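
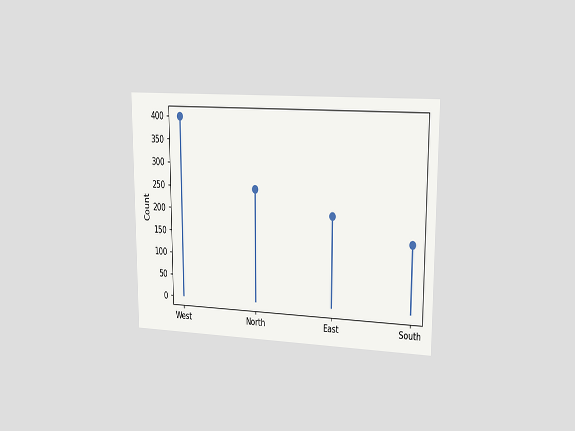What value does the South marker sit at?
150

The chart is viewed slightly from the right. The South marker sits at 150.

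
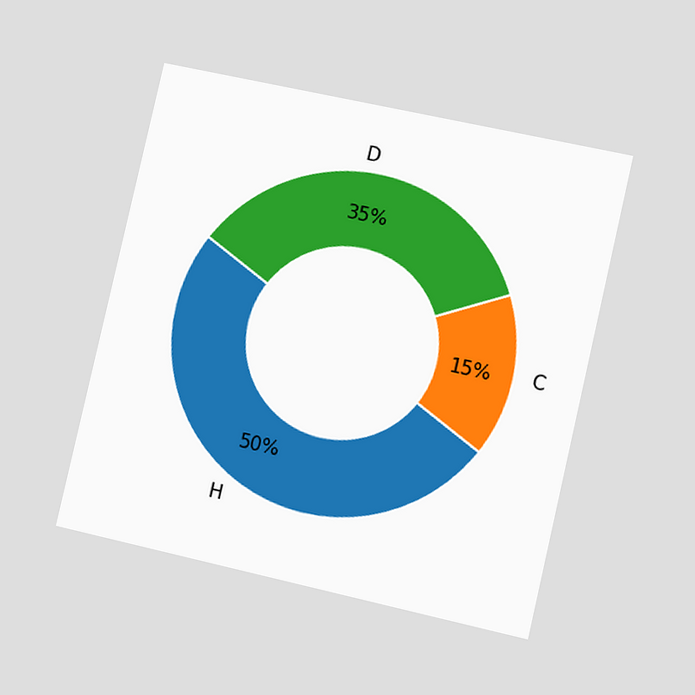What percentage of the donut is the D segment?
The chart is tilted about 13° clockwise and viewed at a slight angle. The D segment takes up 35% of the ring.

35%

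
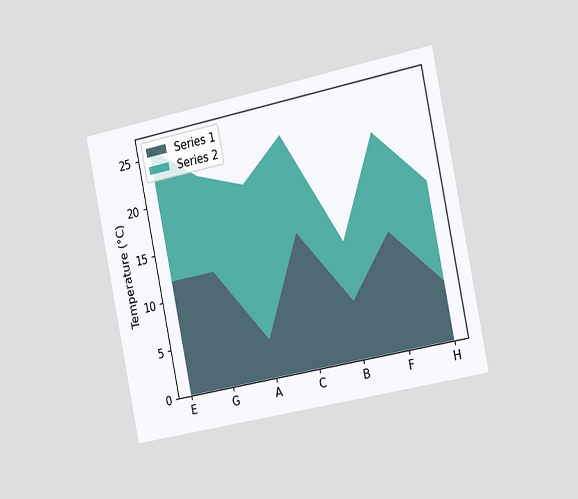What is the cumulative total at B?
12°C

The chart is tilted about 11° counter-clockwise and viewed slightly from the right. The stacked total at B reaches 12°C.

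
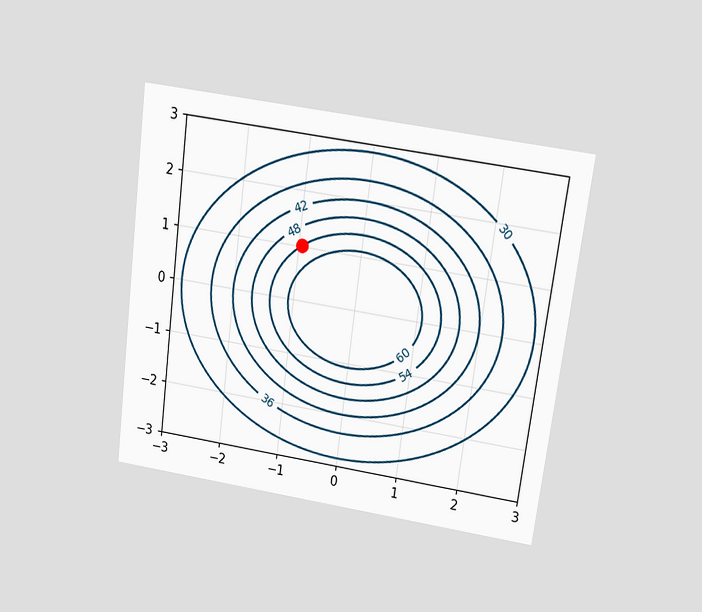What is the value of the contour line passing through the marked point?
The chart is tilted about 7° clockwise and viewed slightly from above. The marked point sits on the contour labelled 54.

54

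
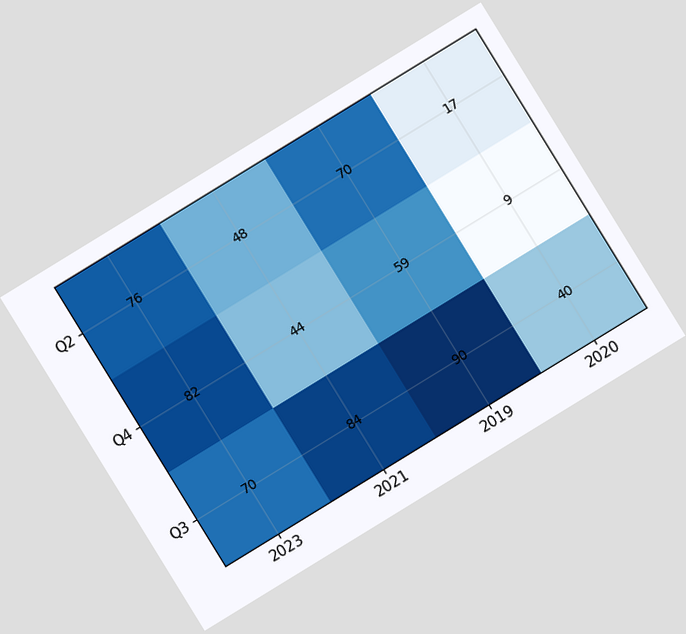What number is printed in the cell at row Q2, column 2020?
The chart is tilted about 32° counter-clockwise. The (Q2, 2020) cell reads 17.

17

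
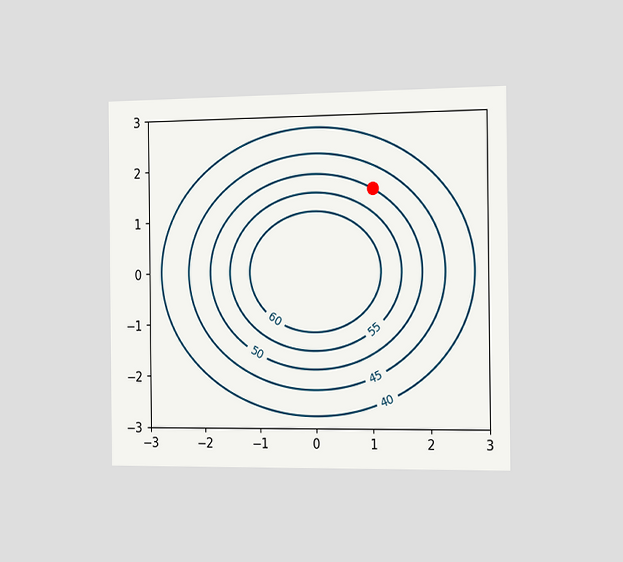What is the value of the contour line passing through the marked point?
50

The chart is viewed slightly from the right. The marked point sits on the contour labelled 50.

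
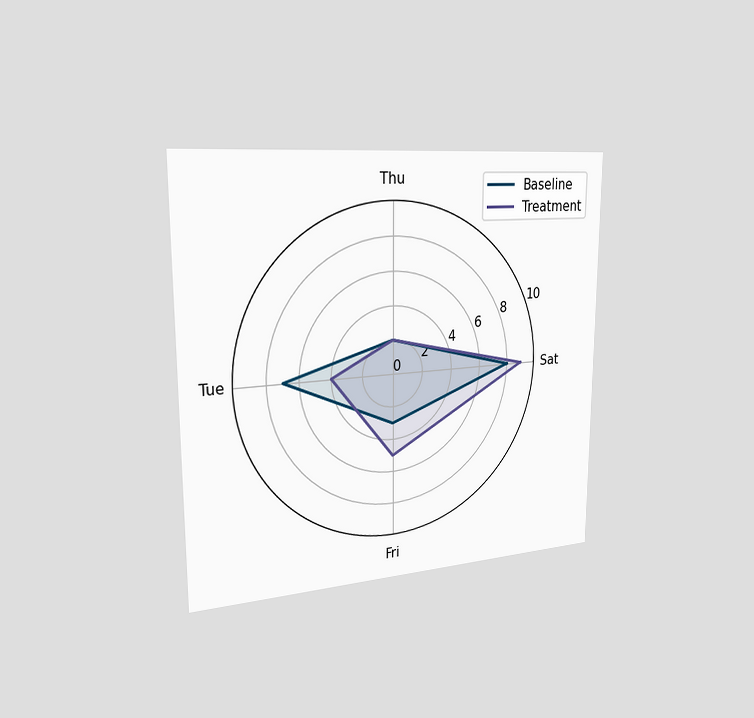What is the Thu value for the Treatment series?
The chart is viewed slightly from the left. On the Thu axis, Treatment reaches 2.

2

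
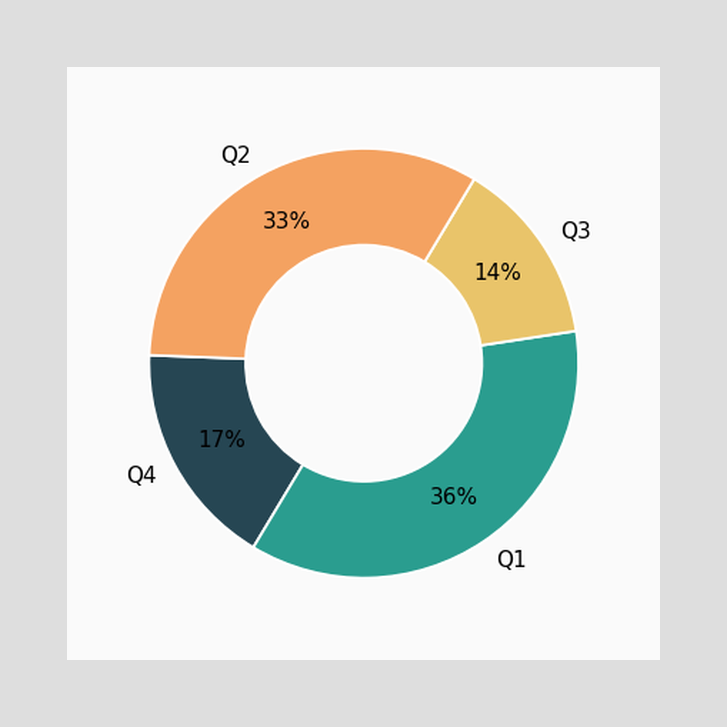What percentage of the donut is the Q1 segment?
36%

The Q1 segment takes up 36% of the ring.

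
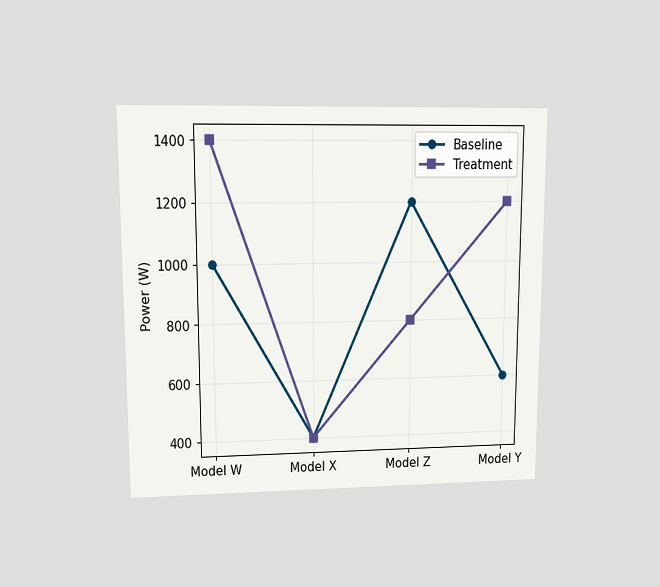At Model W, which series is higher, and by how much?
The chart is viewed at a slight angle. At Model W, Treatment sits above the other line by 400W.

Treatment, by 400W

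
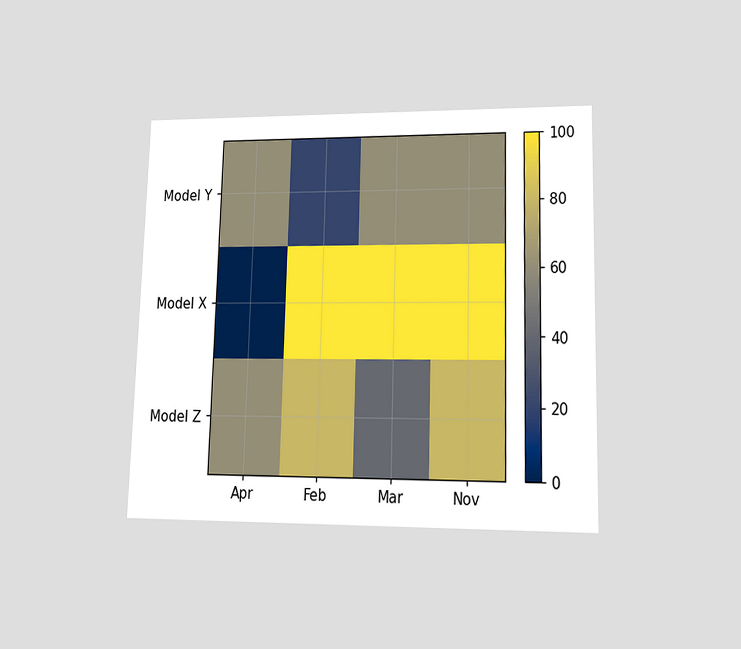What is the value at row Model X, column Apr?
0

The chart is viewed at a slight angle. Matching cell (Model X, Apr) against the colorbar gives 0.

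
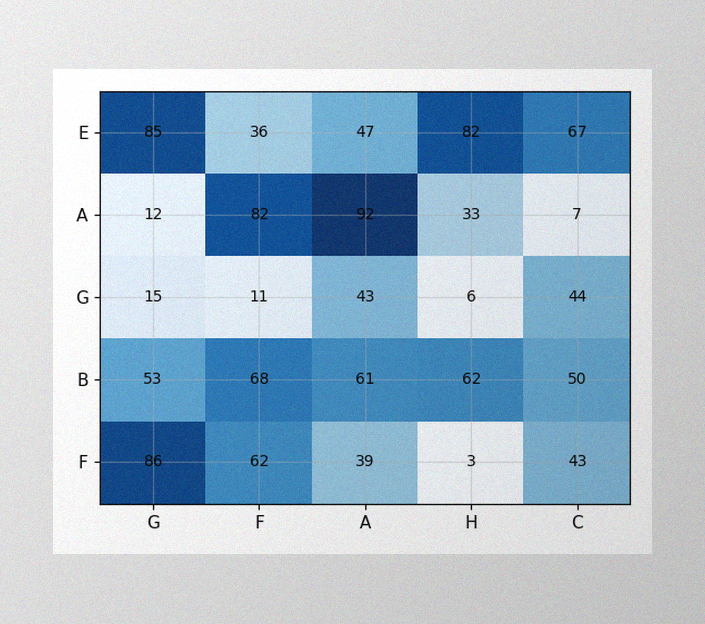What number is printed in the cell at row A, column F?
The image has some photo noise and uneven lighting. The (A, F) cell reads 82.

82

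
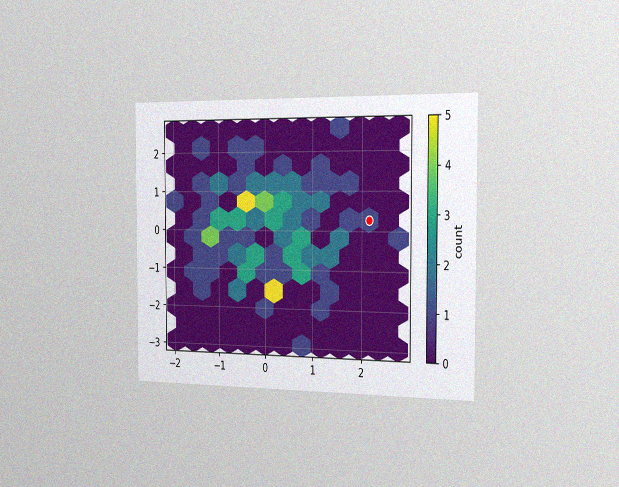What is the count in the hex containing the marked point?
1

The chart is viewed slightly from the right, with some photo noise. The marked hex reads 1 on the colorbar.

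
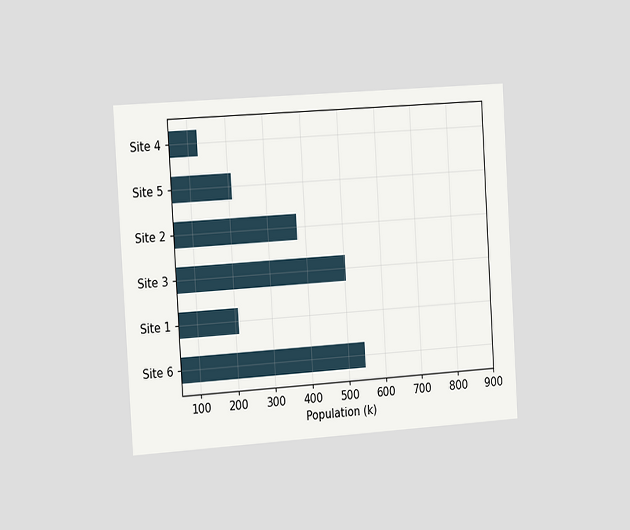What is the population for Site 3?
The chart is tilted about 3° counter-clockwise and viewed slightly from the left. Reading along the chart's x-axis, the Site 3 bar reaches 504k.

504k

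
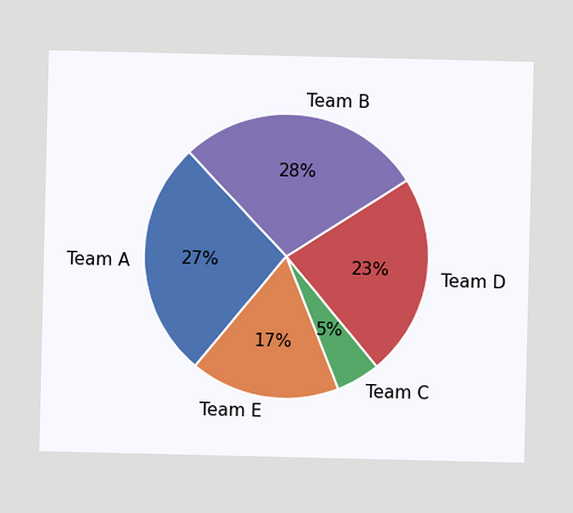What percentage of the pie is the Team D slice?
23%

The Team D slice takes up 23% of the pie.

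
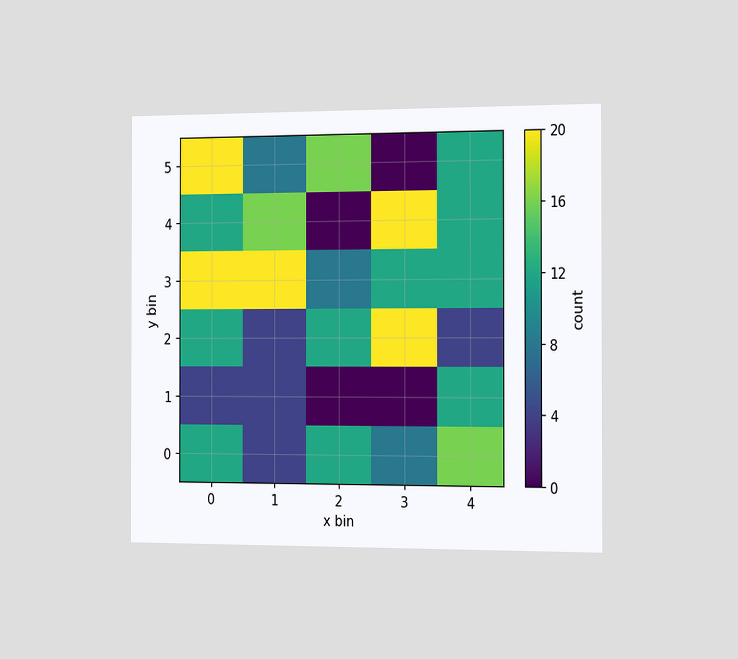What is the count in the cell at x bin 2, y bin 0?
12

The chart is viewed slightly from the right. Matching the cell (2, 0) against the colorbar gives 12.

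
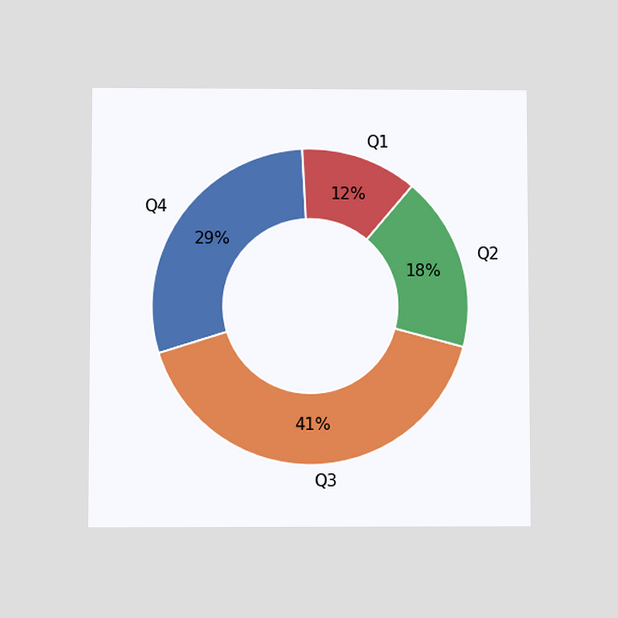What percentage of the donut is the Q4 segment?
29%

The chart is viewed at a slight angle. The Q4 segment takes up 29% of the ring.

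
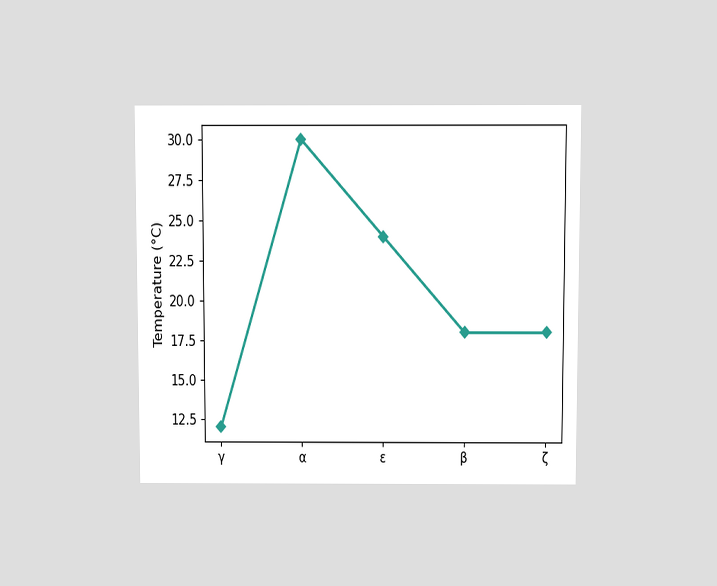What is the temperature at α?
The chart is viewed slightly from above. At α, the line is at 30°C.

30°C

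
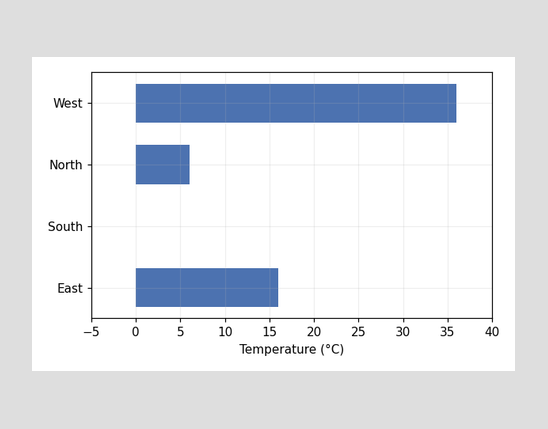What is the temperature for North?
6°C

Reading along the chart's x-axis, the North bar reaches 6°C.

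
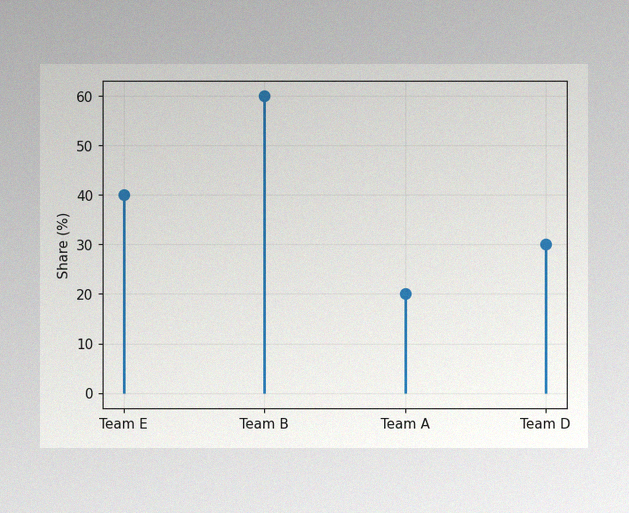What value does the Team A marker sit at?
The image has some photo noise and uneven lighting. The Team A marker sits at 20%.

20%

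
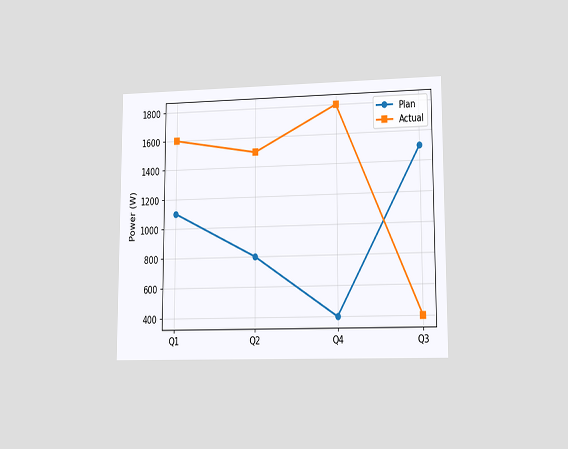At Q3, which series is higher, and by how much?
The chart is viewed at a slight angle. At Q3, Plan sits above the other line by 1100W.

Plan, by 1100W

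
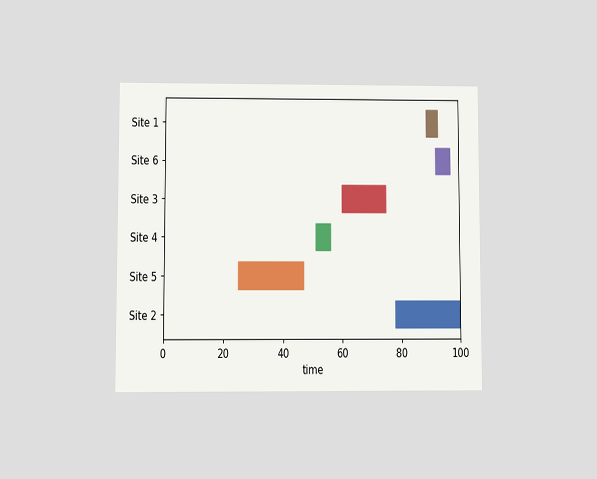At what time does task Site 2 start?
78

The chart is viewed at a slight angle. The Site 2 bar begins at t=78.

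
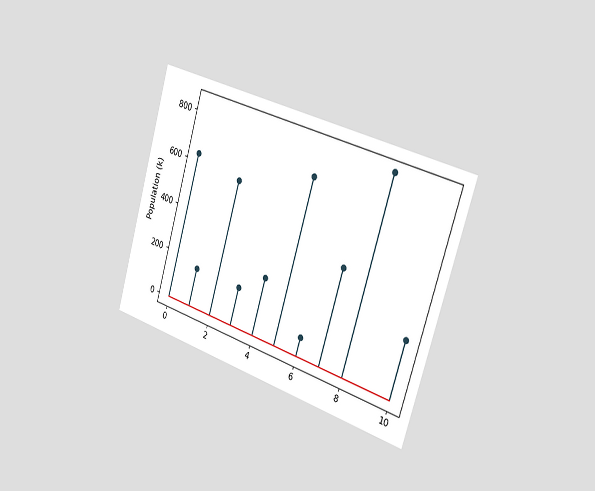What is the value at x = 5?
714k

The chart is tilted about 17° clockwise and viewed slightly from the right. The stem at x=5 reaches 714k.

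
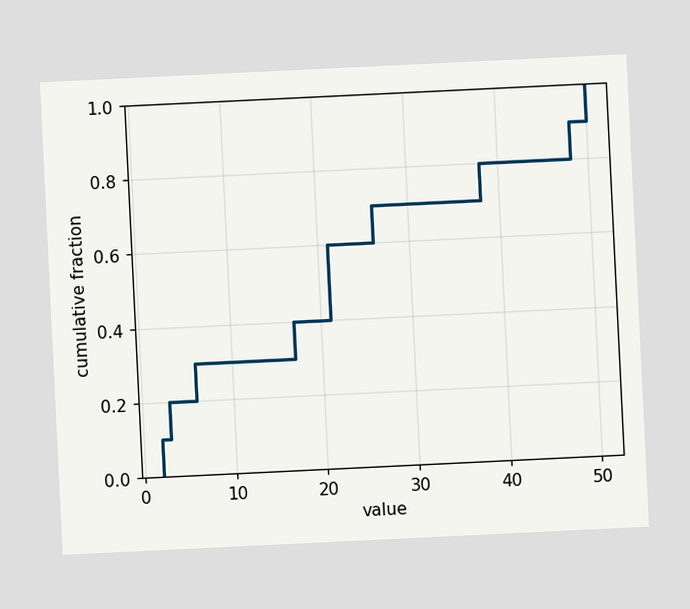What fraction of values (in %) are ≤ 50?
The chart is tilted about 3° counter-clockwise. At x=50 the ECDF step is at 100%.

100%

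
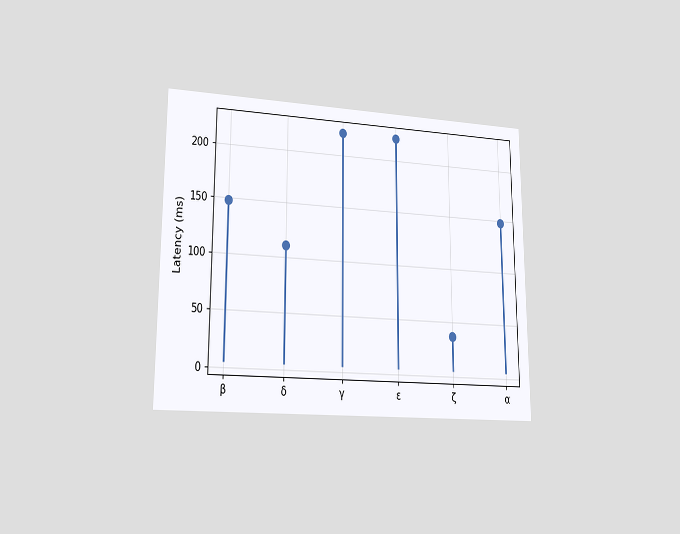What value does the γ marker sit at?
222ms

The chart is viewed at a slight angle. The γ marker sits at 222ms.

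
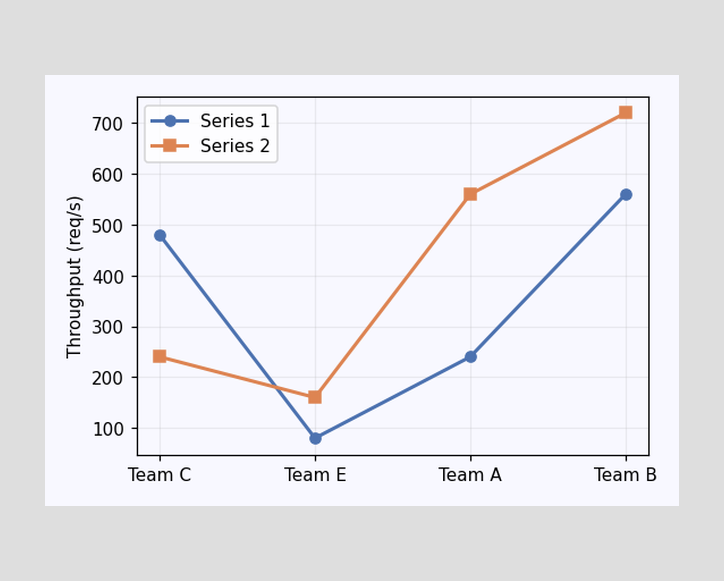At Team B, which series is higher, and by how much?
Series 2, by 160req/s

At Team B, Series 2 sits above the other line by 160req/s.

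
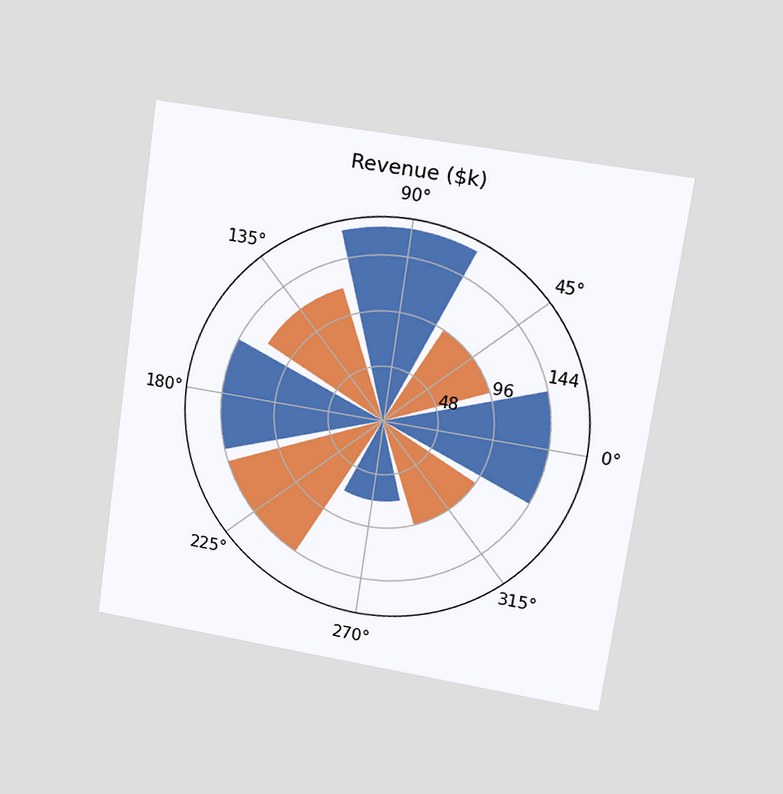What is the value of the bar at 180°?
$144k

The chart is tilted about 8° clockwise and viewed at a slight angle. The bar at 180° reaches $144k on the radial axis.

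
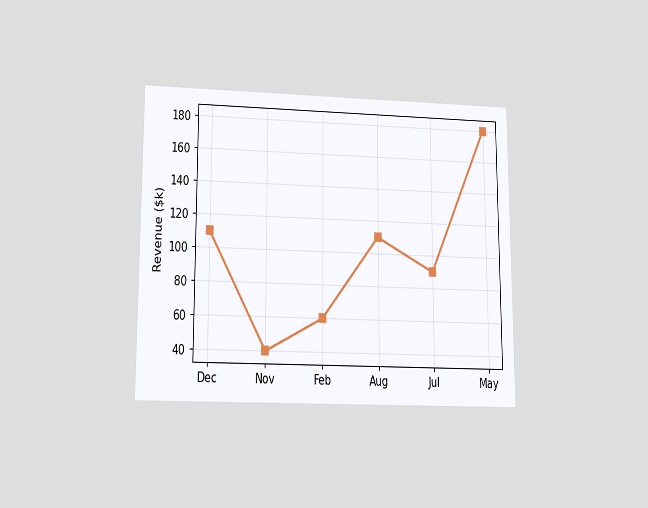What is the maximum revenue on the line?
The chart is viewed slightly from below. The highest point is at May, and reading across to the y-axis gives $180k.

$180k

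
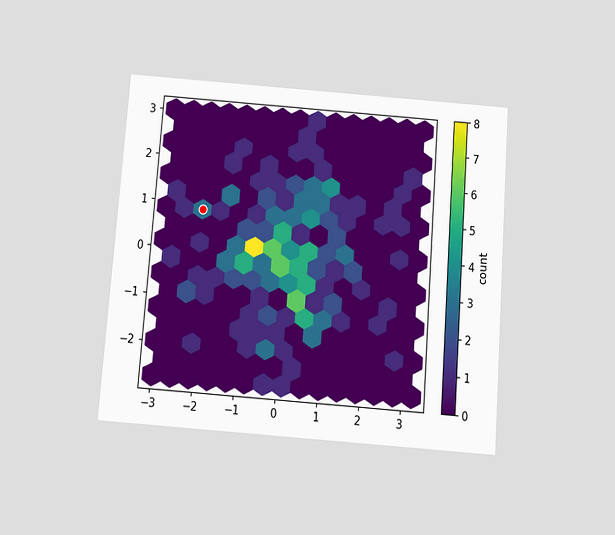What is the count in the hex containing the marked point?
3

The chart is tilted about 4° clockwise and viewed slightly from below. The marked hex reads 3 on the colorbar.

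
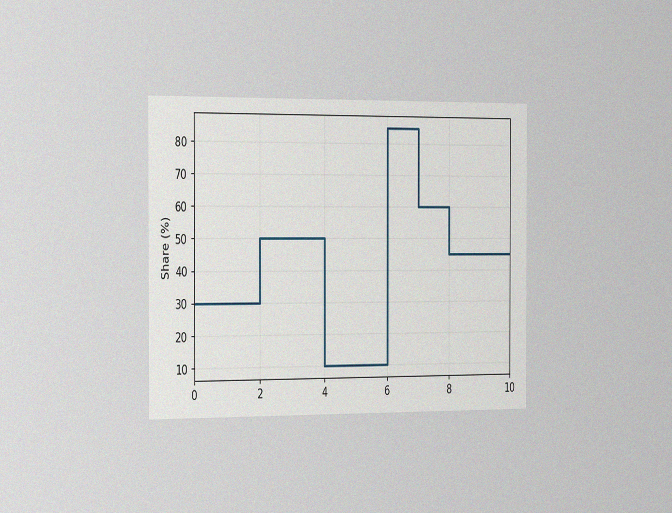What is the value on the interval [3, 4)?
50%

The chart is viewed slightly from the left, with some photo noise. On [3, 4) the step sits at 50%.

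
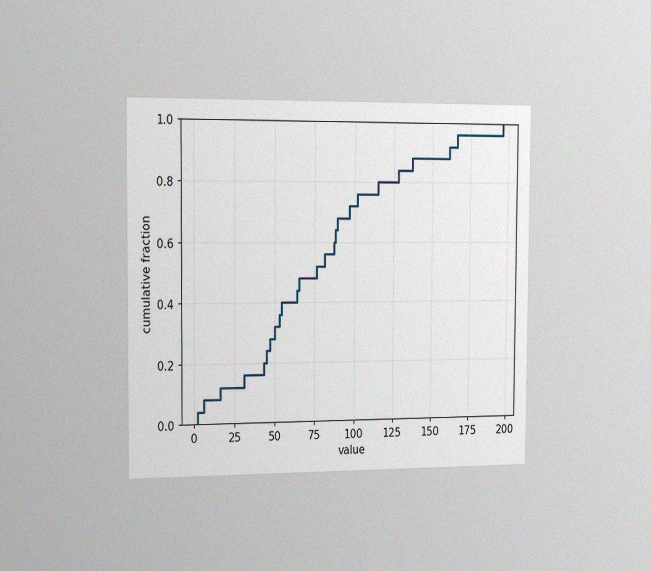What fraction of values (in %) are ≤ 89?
68%

The chart is viewed slightly from the left, with some photo noise. At x=89 the ECDF step is at 68%.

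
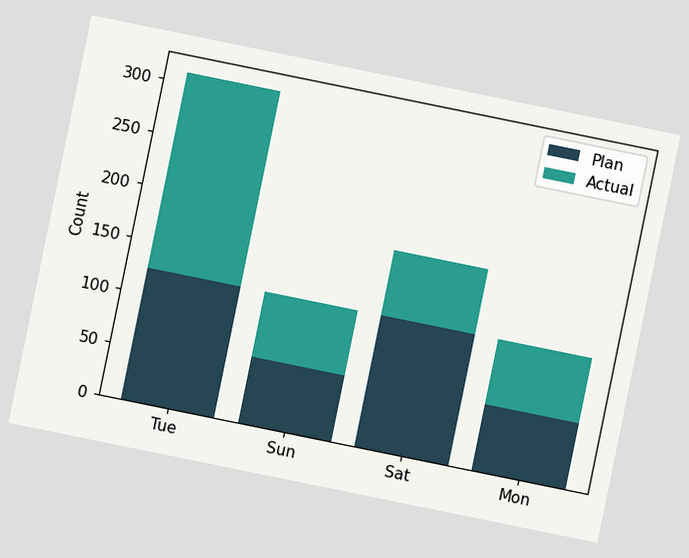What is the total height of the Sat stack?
186

The chart is tilted about 12° clockwise. The Sat stack's top reaches 186 on the y-axis.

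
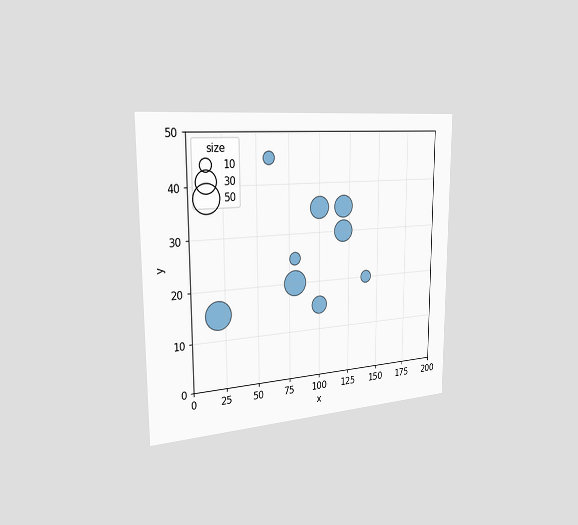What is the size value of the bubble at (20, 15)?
50

The chart is viewed slightly from the left. Matching the bubble at (20, 15) against the size legend gives 50.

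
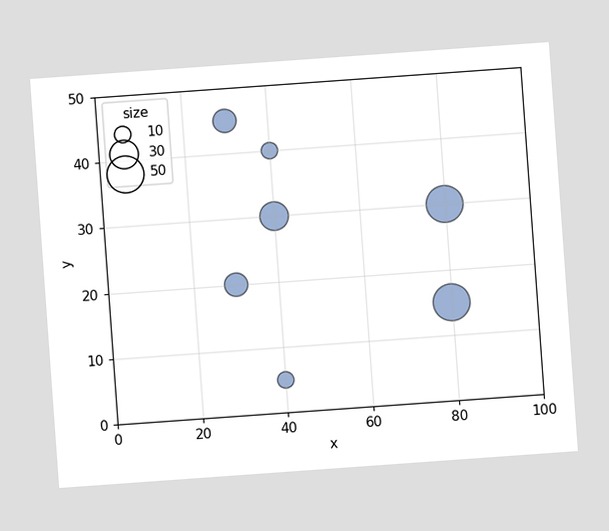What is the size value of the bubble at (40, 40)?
10

The chart is tilted about 4° counter-clockwise. Matching the bubble at (40, 40) against the size legend gives 10.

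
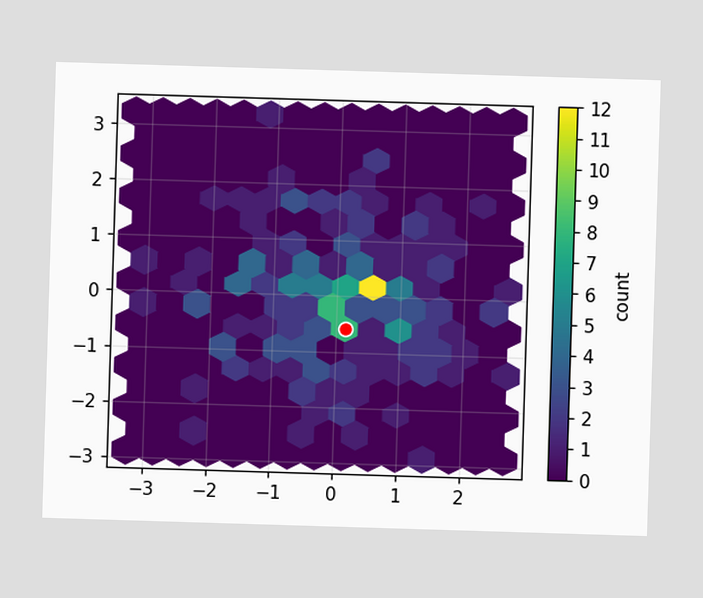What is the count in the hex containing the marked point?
The marked hex reads 8 on the colorbar.

8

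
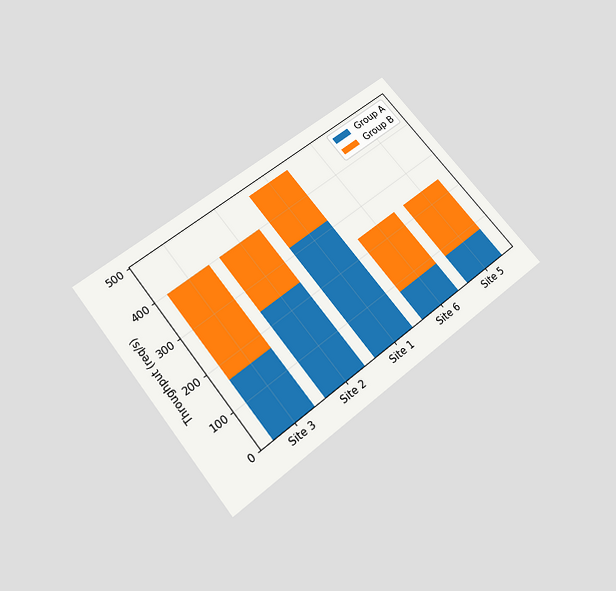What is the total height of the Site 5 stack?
240req/s

The chart is tilted about 38° counter-clockwise and viewed slightly from below. The Site 5 stack's top reaches 240req/s on the y-axis.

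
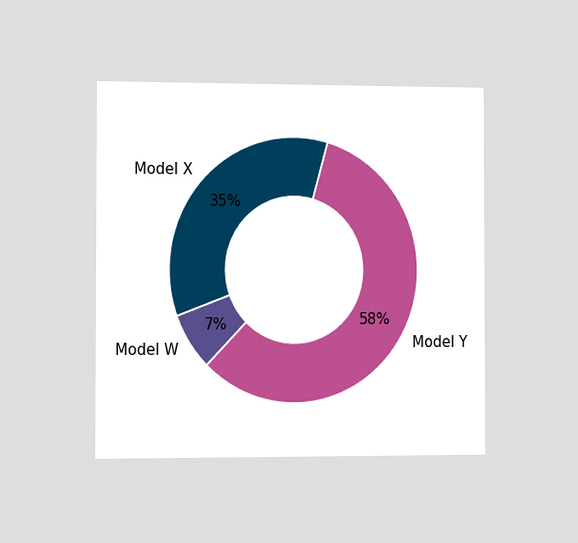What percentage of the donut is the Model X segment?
35%

The chart is viewed slightly from the left. The Model X segment takes up 35% of the ring.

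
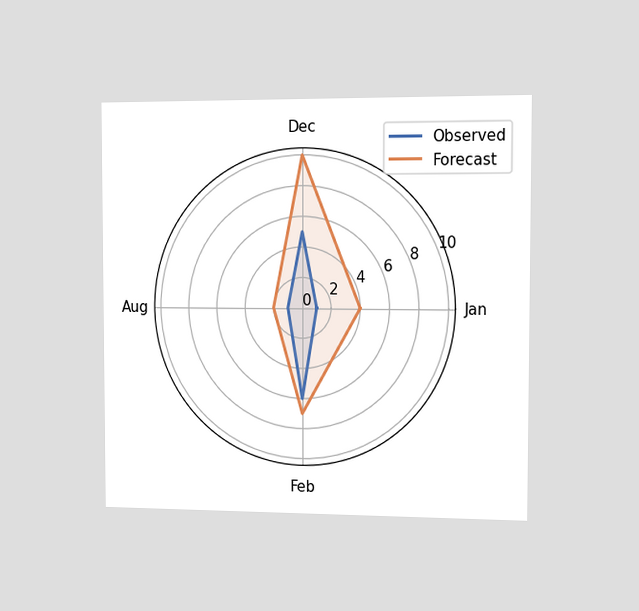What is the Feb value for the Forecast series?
The chart is viewed slightly from the right. On the Feb axis, Forecast reaches 7.

7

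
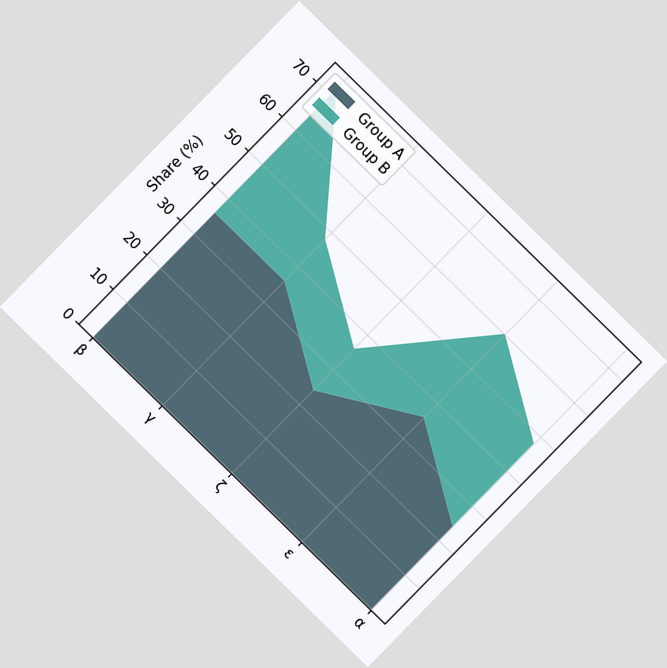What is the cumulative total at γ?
48%

The chart is tilted about 44° clockwise. The stacked total at γ reaches 48%.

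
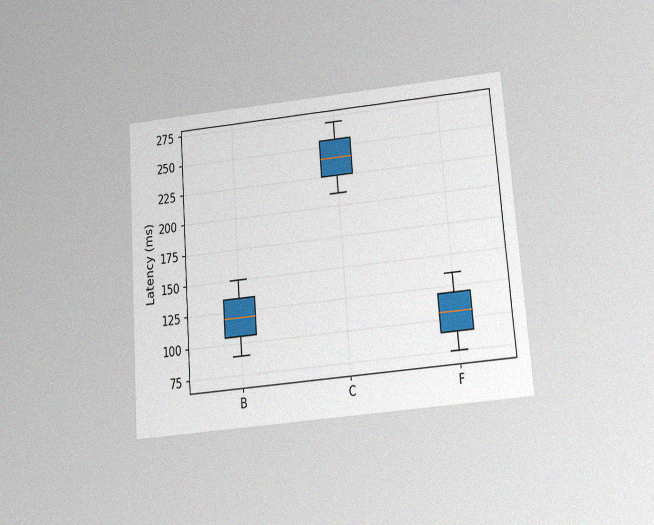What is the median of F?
The chart is tilted about 4° counter-clockwise and viewed slightly from below, with some photo noise. The median line in the F box sits at 105ms.

105ms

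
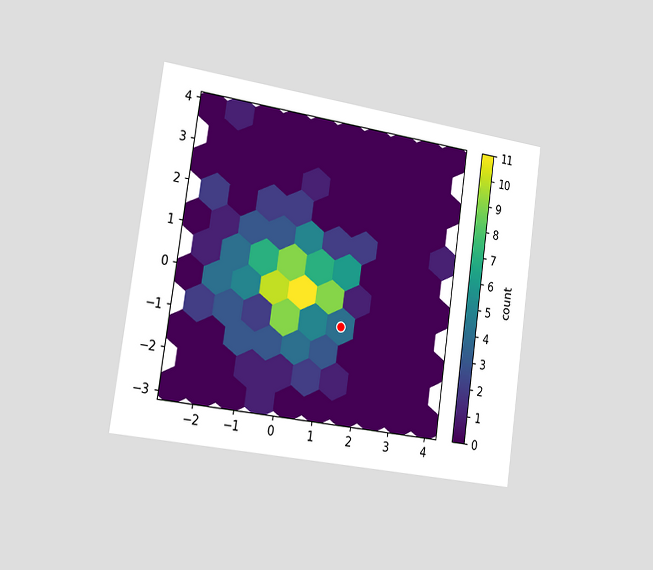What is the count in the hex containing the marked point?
4

The chart is tilted about 8° clockwise and viewed slightly from the left. The marked hex reads 4 on the colorbar.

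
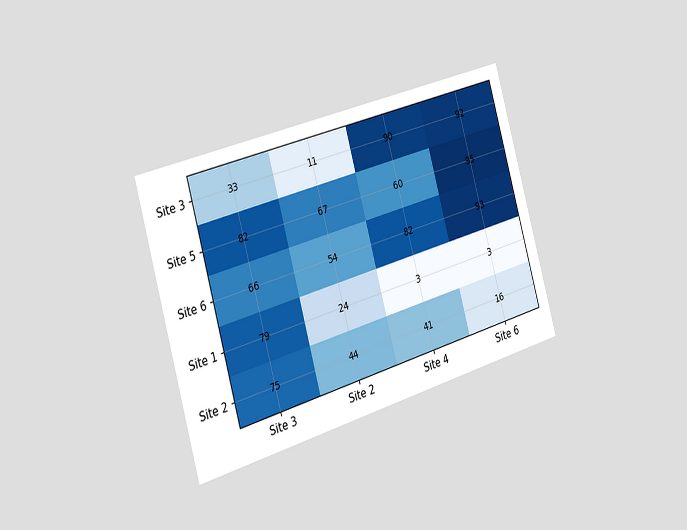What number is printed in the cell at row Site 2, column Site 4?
The chart is tilted about 16° counter-clockwise and viewed slightly from the left. The (Site 2, Site 4) cell reads 41.

41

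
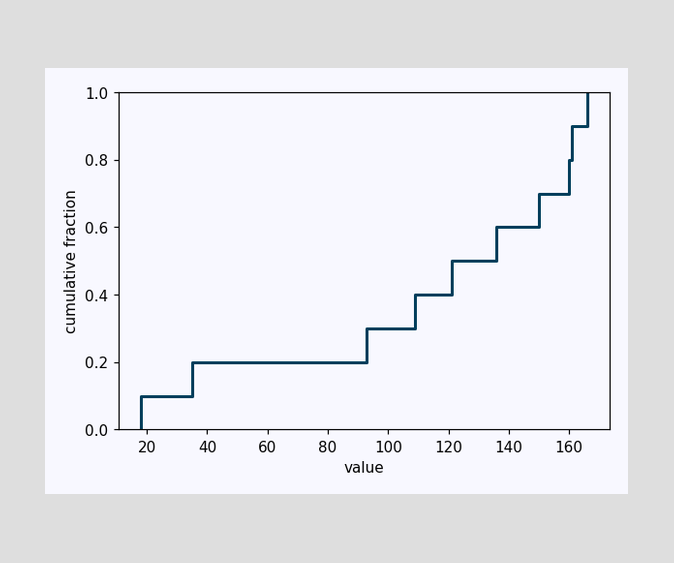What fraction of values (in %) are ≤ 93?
At x=93 the ECDF step is at 30%.

30%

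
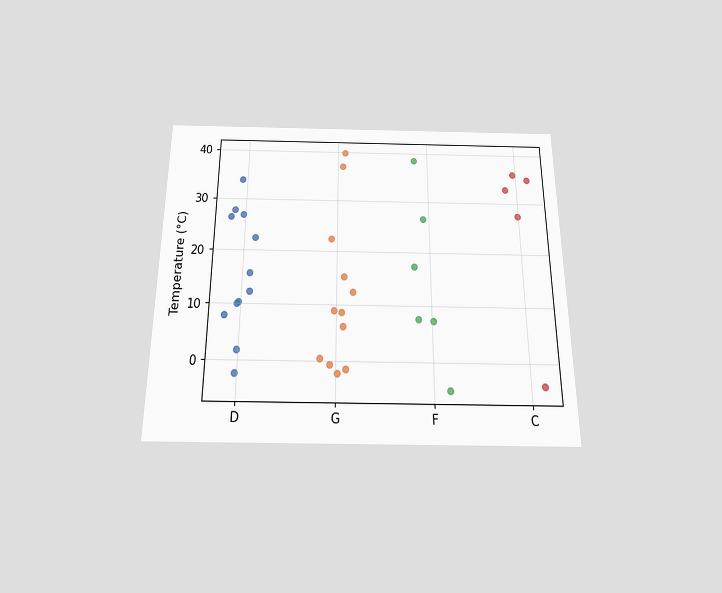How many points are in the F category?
6

The chart is viewed slightly from below. Counting the markers in the F column gives 6.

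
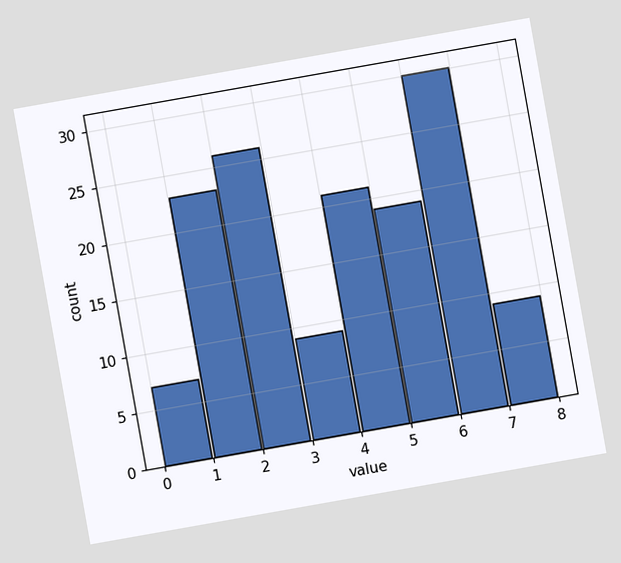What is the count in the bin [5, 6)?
19

The chart is tilted about 10° counter-clockwise. The [5, 6) bin has height 19.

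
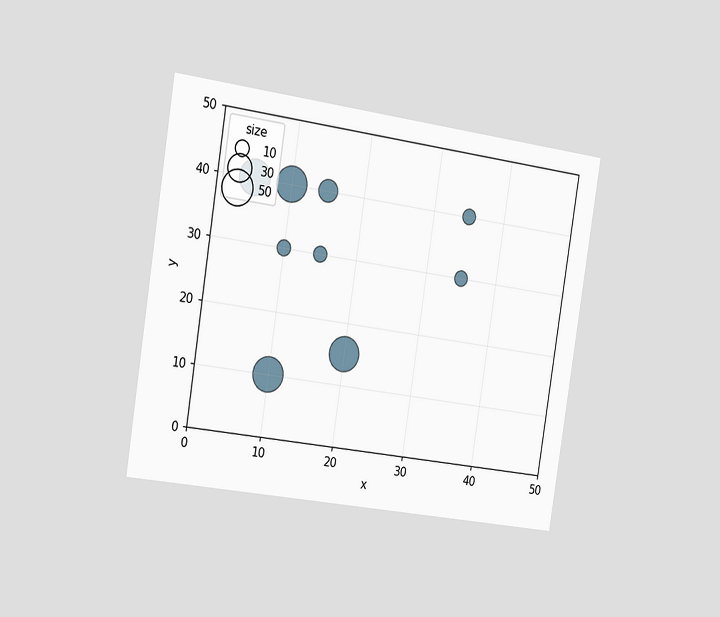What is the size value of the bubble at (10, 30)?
The chart is tilted about 9° clockwise and viewed slightly from the left. Matching the bubble at (10, 30) against the size legend gives 10.

10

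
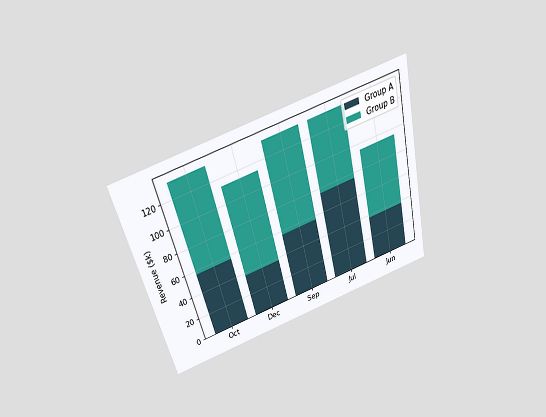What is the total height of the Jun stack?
The chart is tilted about 14° counter-clockwise and viewed slightly from above. The Jun stack's top reaches $95k on the y-axis.

$95k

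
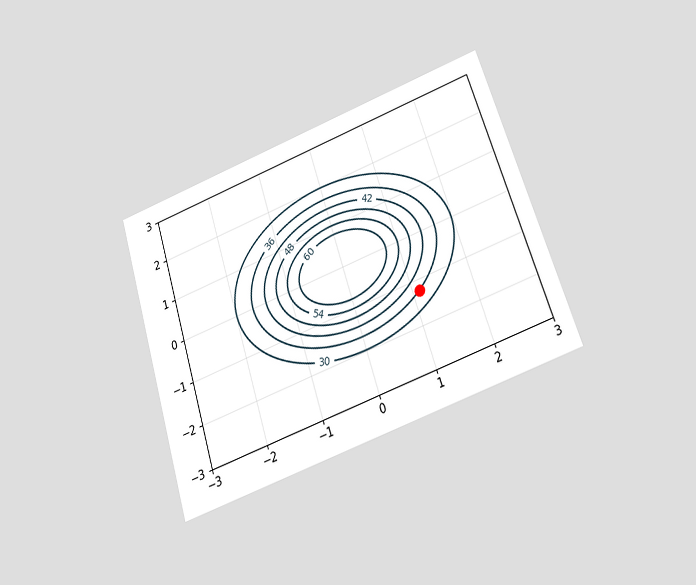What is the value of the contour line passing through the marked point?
36

The chart is tilted about 18° counter-clockwise and viewed slightly from below. The marked point sits on the contour labelled 36.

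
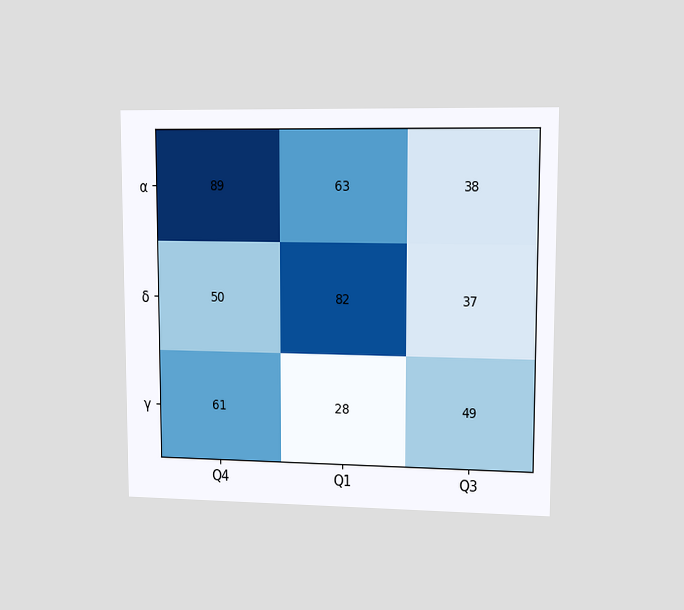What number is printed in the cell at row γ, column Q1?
28

The chart is viewed at a slight angle. The (γ, Q1) cell reads 28.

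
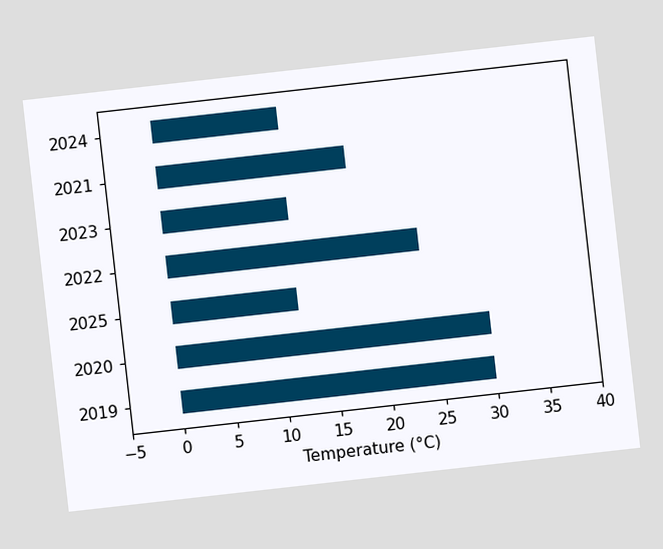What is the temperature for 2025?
12°C

The chart is tilted about 6° counter-clockwise. Reading along the chart's x-axis, the 2025 bar reaches 12°C.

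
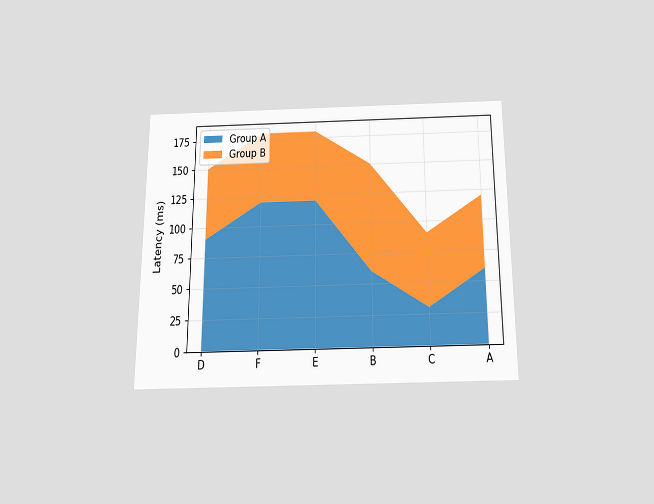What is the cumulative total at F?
180ms

The chart is viewed slightly from below. The stacked total at F reaches 180ms.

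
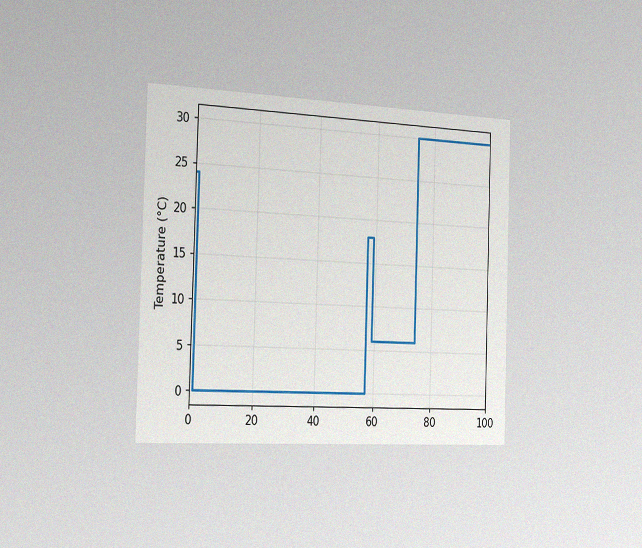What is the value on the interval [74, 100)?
The chart is viewed slightly from the left, with some photo noise. On [74, 100) the step sits at 30°C.

30°C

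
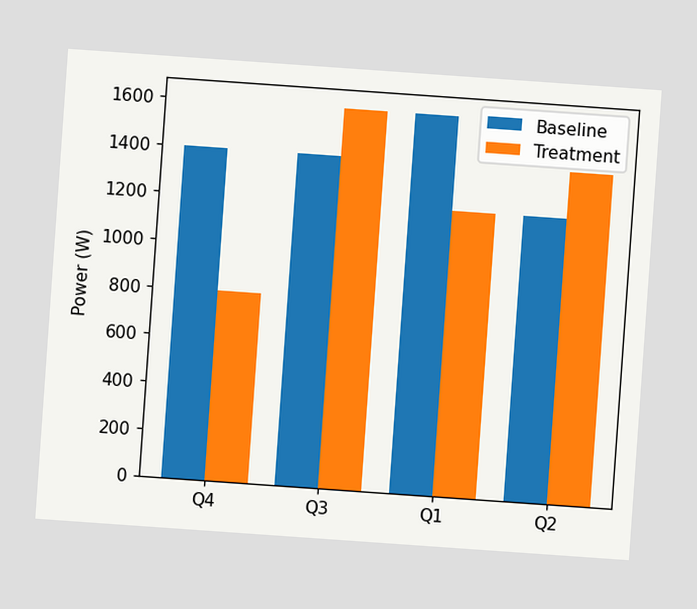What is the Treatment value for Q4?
The chart is tilted about 4° clockwise. The Treatment bar at Q4 reaches 800W on the y-axis.

800W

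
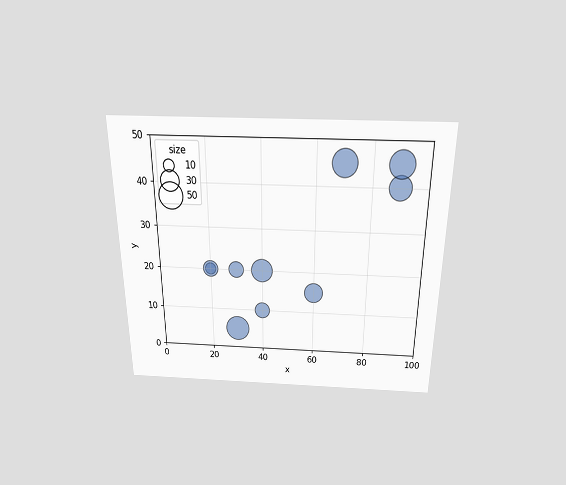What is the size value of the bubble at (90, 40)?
The chart is viewed slightly from above. Matching the bubble at (90, 40) against the size legend gives 40.

40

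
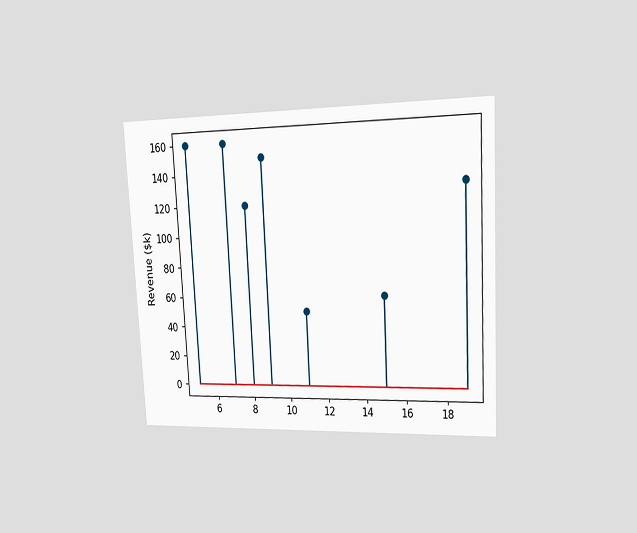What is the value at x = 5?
The chart is tilted about 3° counter-clockwise and viewed slightly from the right. The stem at x=5 reaches $160k.

$160k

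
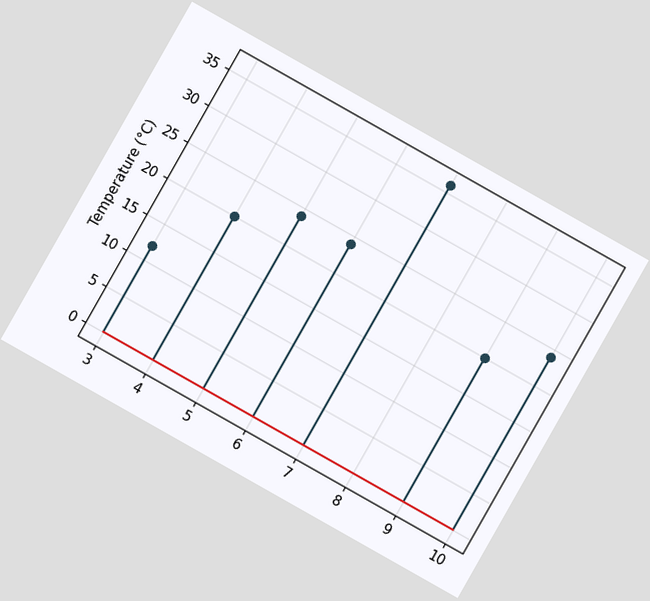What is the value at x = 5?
The chart is tilted about 30° clockwise. The stem at x=5 reaches 24°C.

24°C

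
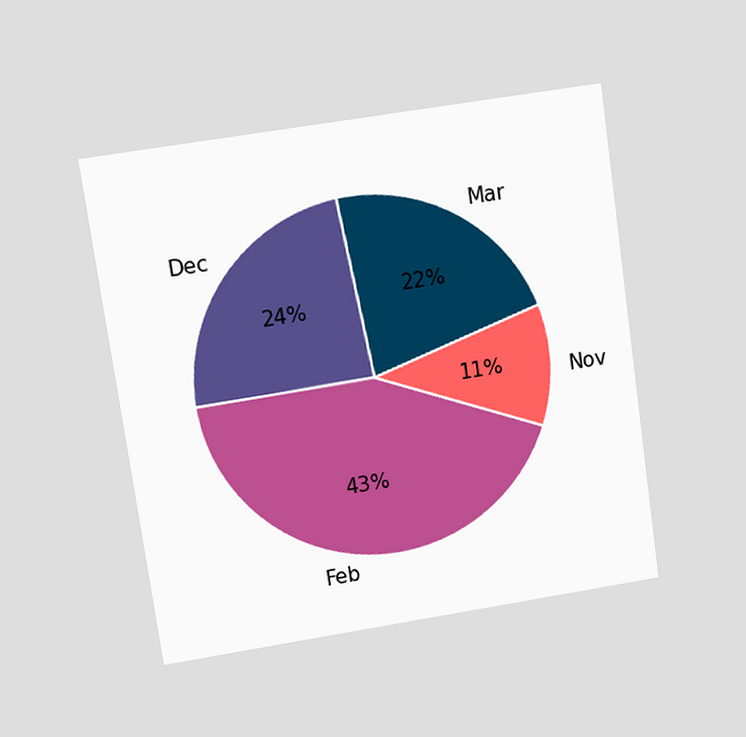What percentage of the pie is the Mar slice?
The chart is tilted about 8° counter-clockwise and viewed at a slight angle. The Mar slice takes up 22% of the pie.

22%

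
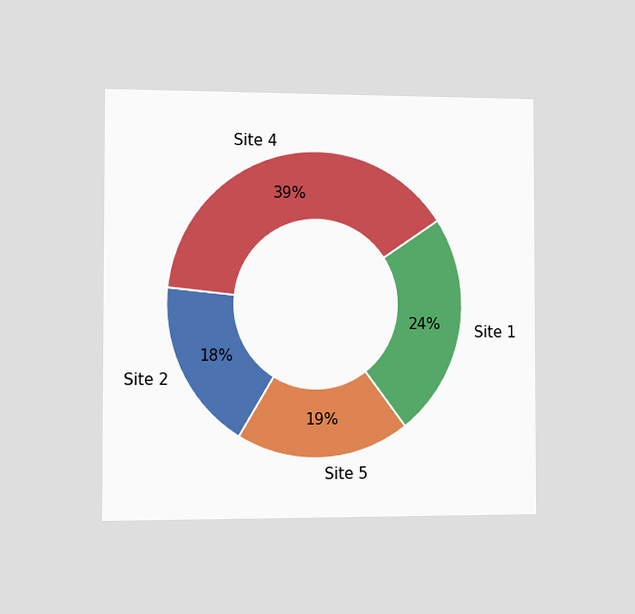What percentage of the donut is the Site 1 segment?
The chart is viewed slightly from the left. The Site 1 segment takes up 24% of the ring.

24%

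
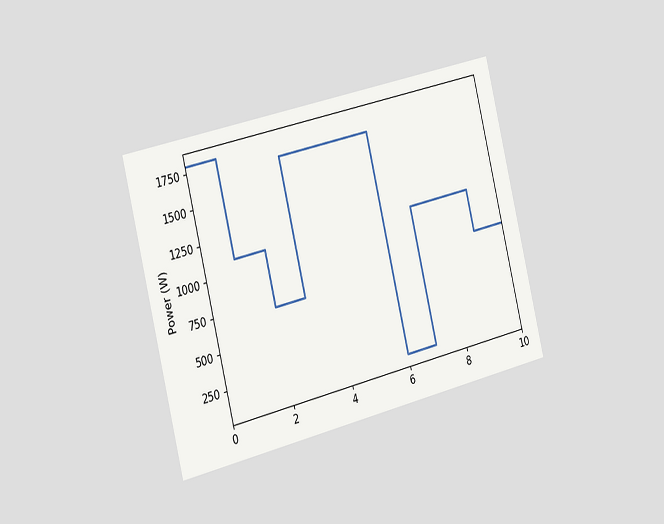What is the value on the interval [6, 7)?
The chart is tilted about 14° counter-clockwise and viewed slightly from the left. On [6, 7) the step sits at 100W.

100W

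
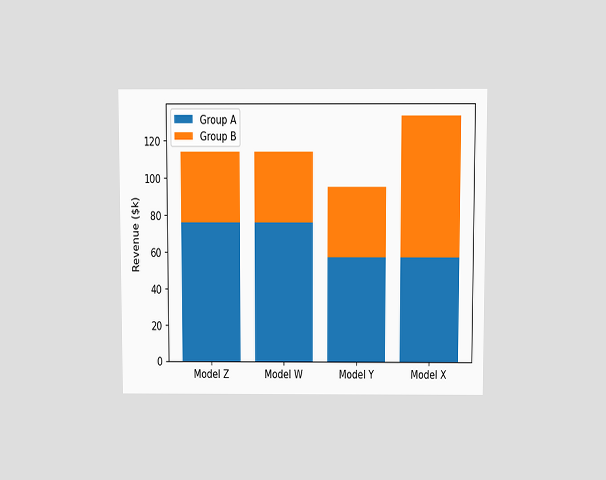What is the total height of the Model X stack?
$133k

The chart is viewed slightly from above. The Model X stack's top reaches $133k on the y-axis.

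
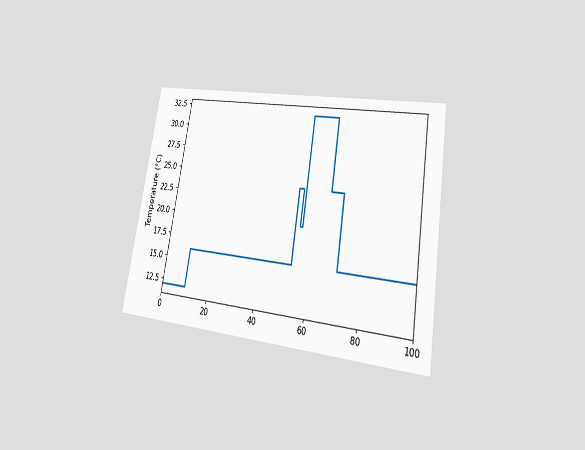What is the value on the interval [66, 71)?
24°C

The chart is tilted about 9° clockwise and viewed at a slight angle. On [66, 71) the step sits at 24°C.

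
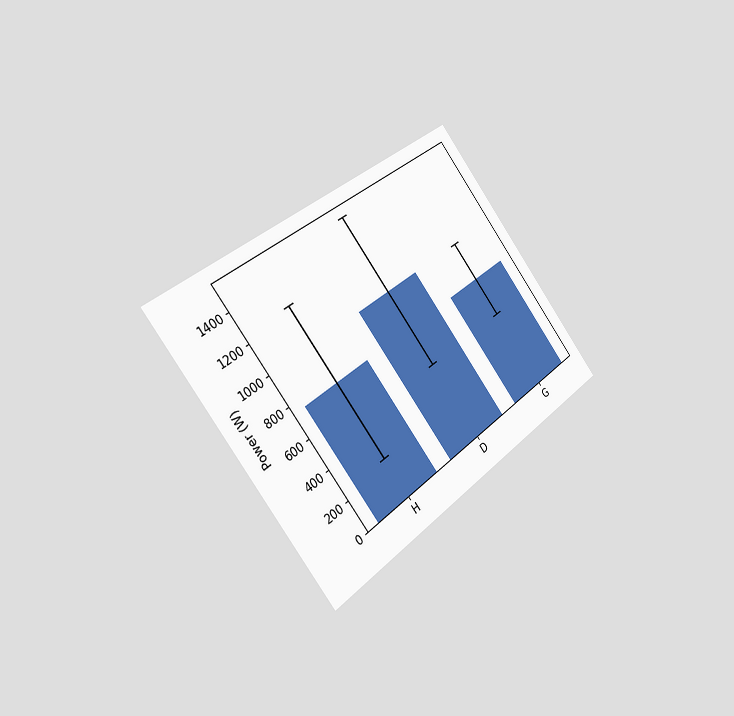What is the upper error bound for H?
The chart is tilted about 38° counter-clockwise and viewed slightly from the left. The H bar's upper whisker reaches 1250W.

1250W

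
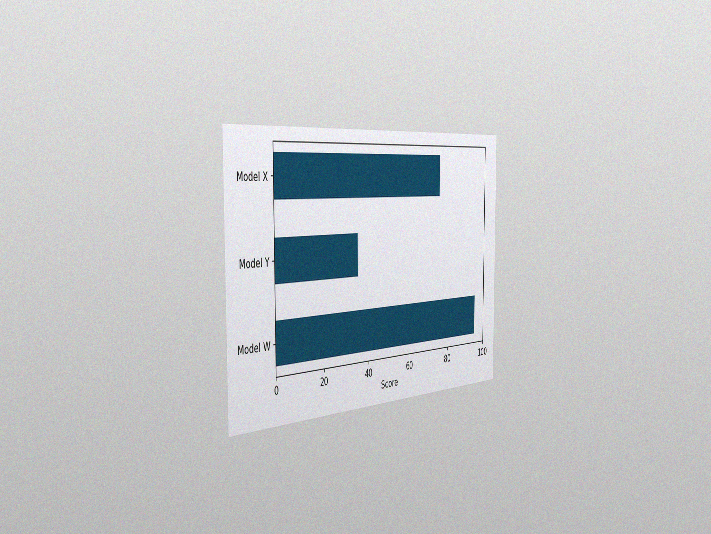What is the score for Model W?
95

The chart is viewed slightly from the left, with some photo noise. Reading along the chart's x-axis, the Model W bar reaches 95.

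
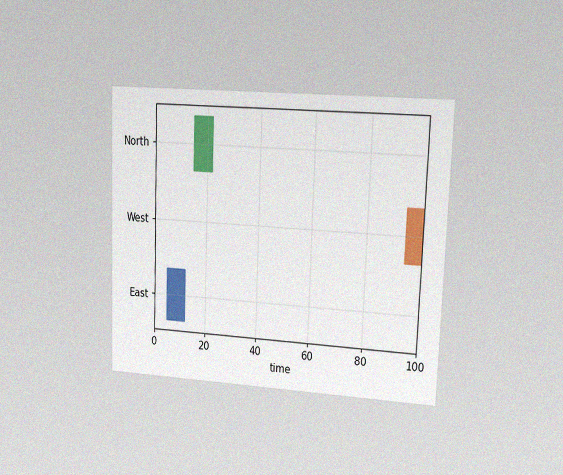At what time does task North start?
The chart is tilted about 2° clockwise and viewed at a slight angle, with some photo noise. The North bar begins at t=15.

15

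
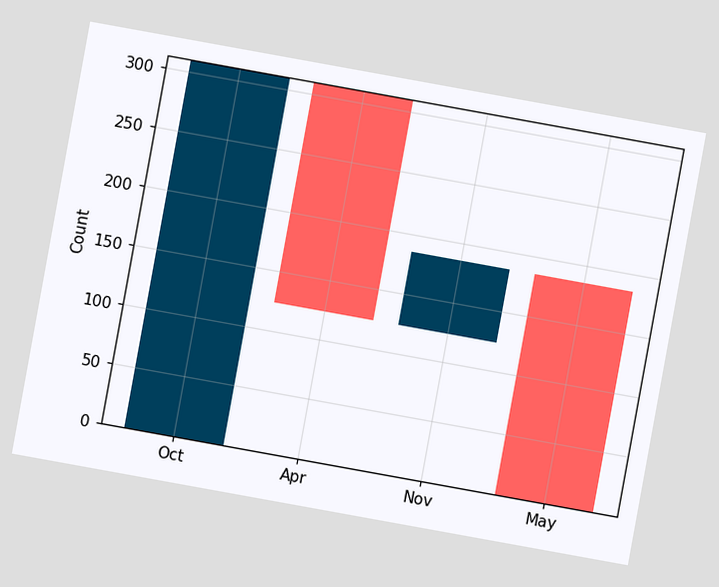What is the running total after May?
The chart is tilted about 10° clockwise. After May the running total reaches 0.

0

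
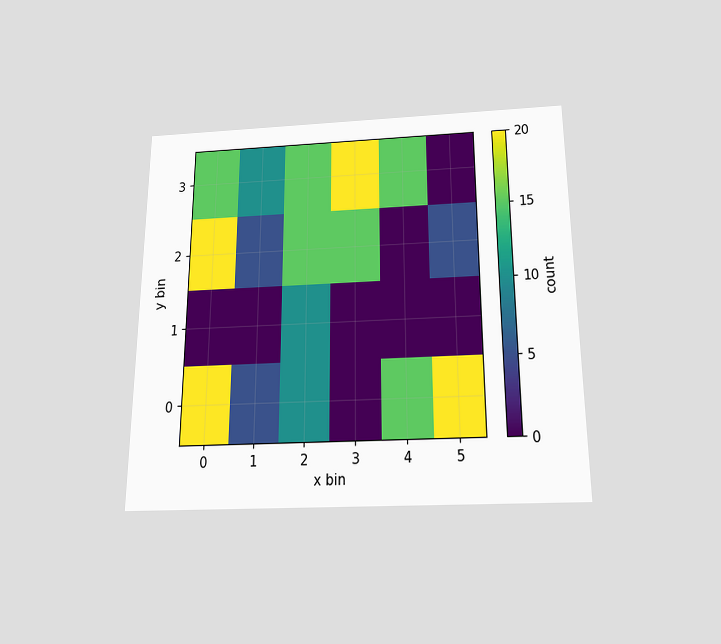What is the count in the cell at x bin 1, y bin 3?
10

The chart is viewed slightly from below. Matching the cell (1, 3) against the colorbar gives 10.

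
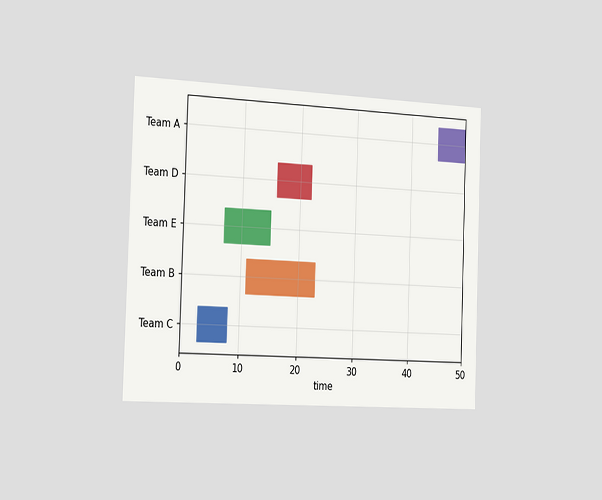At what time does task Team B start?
The chart is tilted about 2° clockwise and viewed slightly from the left. The Team B bar begins at t=11.

11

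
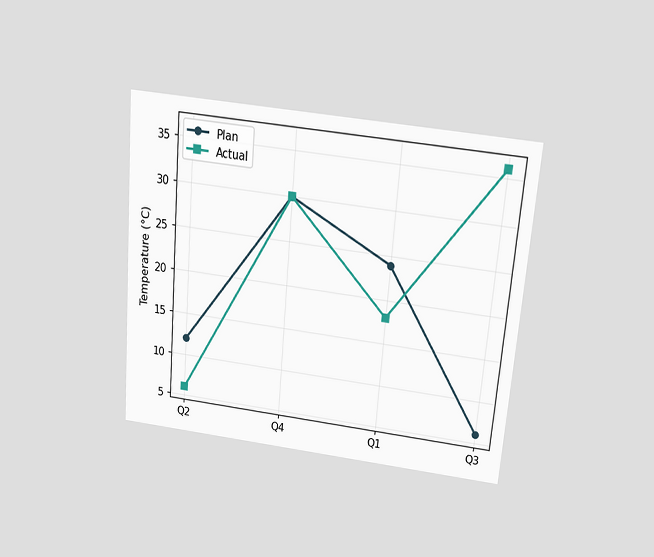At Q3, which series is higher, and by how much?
The chart is tilted about 5° clockwise and viewed slightly from above. At Q3, Actual sits above the other line by 30°C.

Actual, by 30°C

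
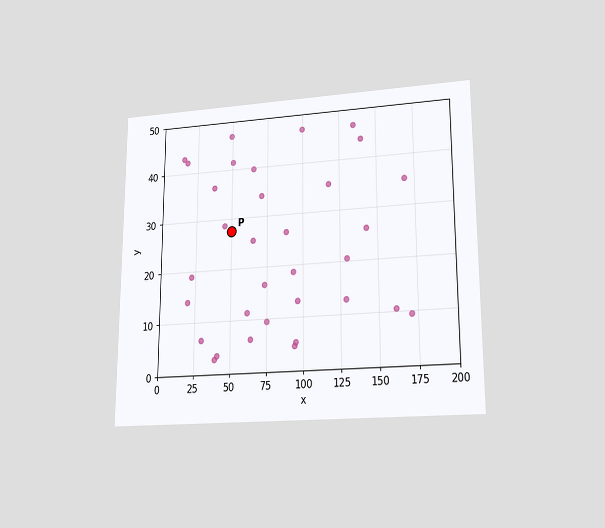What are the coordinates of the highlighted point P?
The chart is viewed at a slight angle. Following the gridlines from P to each axis, P sits at (50, 27.5).

(50, 27.5)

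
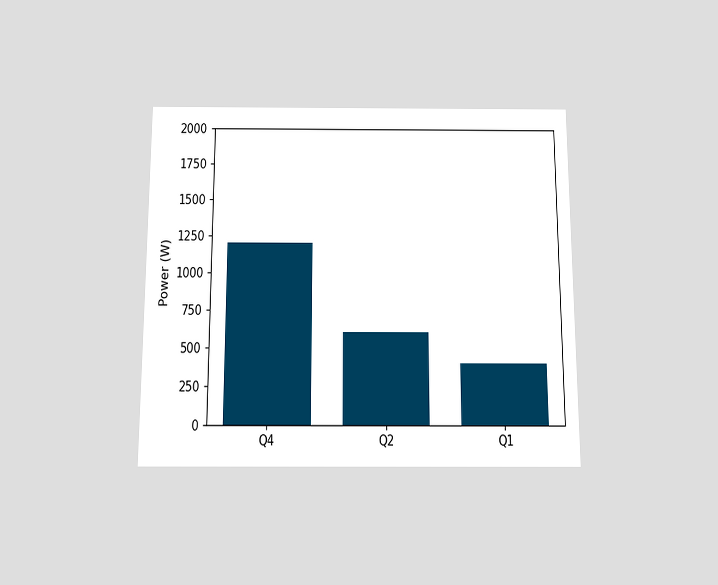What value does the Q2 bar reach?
The chart is viewed slightly from below. Reading along the chart's y-axis, the Q2 bar reaches 600W.

600W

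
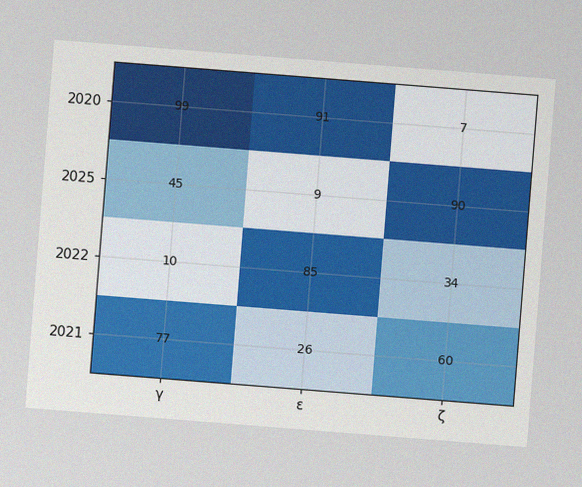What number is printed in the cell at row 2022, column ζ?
The chart is tilted about 5° clockwise, with some photo noise. The (2022, ζ) cell reads 34.

34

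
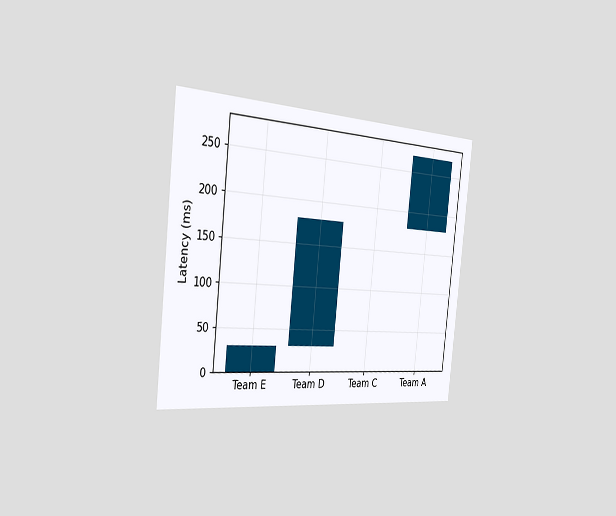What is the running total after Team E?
30ms

The chart is tilted about 6° clockwise and viewed slightly from the left. After Team E the running total reaches 30ms.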